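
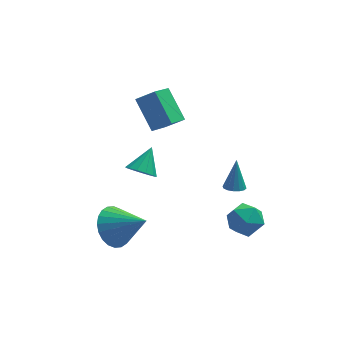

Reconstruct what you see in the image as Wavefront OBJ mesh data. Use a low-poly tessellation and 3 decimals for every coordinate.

v -2.903 -2.873 0.765
v -2.265 -3.161 0.645
v -2.357 -2.027 1.635
v -2.306 -2.863 0.381
v -2.536 -2.569 0.239
v -2.883 -2.371 0.264
v -3.236 -2.332 0.448
v -3.483 -2.466 0.733
v -3.546 -2.728 1.028
v -3.405 -3.037 1.24
v -3.104 -3.293 1.301
v -2.739 -3.417 1.192
v -2.427 -3.367 0.948
v -4.105 -3.321 -2.504
v -3.534 -2.429 -2.554
v -2.795 -4.099 -1.436
v -3.765 -2.358 -2.219
v -4.048 -2.433 -1.927
v -4.339 -2.644 -1.722
v -4.595 -2.957 -1.637
v -4.776 -3.326 -1.683
v -4.855 -3.694 -1.855
v -4.82 -4.005 -2.125
v -4.676 -4.212 -2.453
v -4.445 -4.284 -2.788
v -4.162 -4.208 -3.08
v -3.871 -3.998 -3.285
v -3.615 -3.684 -3.37
v -3.433 -3.316 -3.324
v -3.354 -2.948 -3.152
v -3.39 -2.636 -2.882
v -2.157 0.168 0.767
v -2.758 1.389 1.961
v -1.462 1.142 0.121
v -2.063 2.363 1.315
v -1.317 -0.023 1.385
v -1.918 1.198 2.579
v -0.622 0.951 0.739
v -1.223 2.172 1.933
v 1.121 -2.644 -0.909
v 1.607 -2.52 -1.003
v 1.259 -2.116 0.489
v 1.467 -2.306 -1.07
v 1.235 -2.183 -1.094
v 0.972 -2.183 -1.068
v 0.749 -2.307 -0.999
v 0.626 -2.521 -0.906
v 0.636 -2.769 -0.814
v 0.776 -2.982 -0.747
v 1.008 -3.105 -0.723
v 1.271 -3.105 -0.749
v 1.493 -2.981 -0.818
v 1.616 -2.767 -0.911
v 1.707 -1.741 -3.917
v 2.196 -2.519 -4.142
v 1.124 -2.461 -2.698
v 1.613 -3.239 -2.923
v 2.067 -2.467 -2.618
v 2.427 -2.022 -3.371
v 0.893 -2.958 -3.469
v 1.253 -2.513 -4.222
v 1.693 -3.271 -3.866
v 2.418 -2.968 -3.34
v 0.902 -2.012 -3.5
v 1.627 -1.709 -2.974
f 2 1 4
f 2 4 3
f 4 1 5
f 4 5 3
f 5 1 6
f 5 6 3
f 6 1 7
f 6 7 3
f 7 1 8
f 7 8 3
f 8 1 9
f 8 9 3
f 9 1 10
f 9 10 3
f 10 1 11
f 10 11 3
f 11 1 12
f 11 12 3
f 12 1 13
f 12 13 3
f 13 1 2
f 13 2 3
f 15 14 17
f 15 17 16
f 17 14 18
f 17 18 16
f 18 14 19
f 18 19 16
f 19 14 20
f 19 20 16
f 20 14 21
f 20 21 16
f 21 14 22
f 21 22 16
f 22 14 23
f 22 23 16
f 23 14 24
f 23 24 16
f 24 14 25
f 24 25 16
f 25 14 26
f 25 26 16
f 26 14 27
f 26 27 16
f 27 14 28
f 27 28 16
f 28 14 29
f 28 29 16
f 29 14 30
f 29 30 16
f 30 14 31
f 30 31 16
f 31 14 15
f 31 15 16
f 33 35 32
f 36 33 32
f 32 35 34
f 34 36 32
f 33 39 35
f 37 33 36
f 37 39 33
f 35 39 34
f 38 36 34
f 34 39 38
f 38 37 36
f 39 37 38
f 41 40 43
f 41 43 42
f 43 40 44
f 43 44 42
f 44 40 45
f 44 45 42
f 45 40 46
f 45 46 42
f 46 40 47
f 46 47 42
f 47 40 48
f 47 48 42
f 48 40 49
f 48 49 42
f 49 40 50
f 49 50 42
f 50 40 51
f 50 51 42
f 51 40 52
f 51 52 42
f 52 40 53
f 52 53 42
f 53 40 41
f 53 41 42
f 54 65 59
f 54 59 55
f 54 55 61
f 54 61 64
f 54 64 65
f 55 59 63
f 59 65 58
f 65 64 56
f 64 61 60
f 61 55 62
f 57 63 58
f 57 58 56
f 57 56 60
f 57 60 62
f 57 62 63
f 58 63 59
f 56 58 65
f 60 56 64
f 62 60 61
f 63 62 55



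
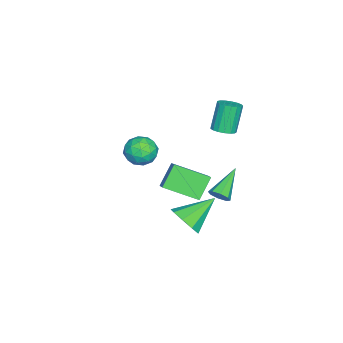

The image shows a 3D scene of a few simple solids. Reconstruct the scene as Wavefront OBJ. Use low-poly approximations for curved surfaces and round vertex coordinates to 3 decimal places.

v 0.221 -0.95 -0.43
v 0.832 -0.618 -0.015
v -0.161 0.796 -1.261
v 0.451 1.127 -0.845
v 1.129 -1.267 -1.515
v 1.741 -0.936 -1.099
v 0.748 0.478 -2.345
v 1.359 0.81 -1.93
v 1.065 -0.002 -3.997
v 1.556 0.823 -4.309
v -0.185 1.162 -2.883
v 1.037 0.679 -4.742
v 0.531 0.217 -4.826
v 0.275 -0.348 -4.522
v 0.388 -0.752 -3.973
v 0.819 -0.805 -3.435
v 1.364 -0.482 -3.16
v 1.77 0.065 -3.277
v 1.846 0.58 -3.731
v -3.83 -3.467 -1.923
v -3.153 -2.813 -2.148
v -3.207 -4.467 -2.952
v -2.53 -3.813 -3.177
v -2.523 -4.237 -2.308
v -2.908 -3.618 -1.671
v -3.452 -3.662 -3.429
v -3.837 -3.043 -2.792
v -2.92 -2.934 -3.079
v -2.346 -3.289 -2.386
v -4.014 -3.991 -2.714
v -3.44 -4.346 -2.021
v -3.546 -3.052 -1.945
v -2.814 -4.228 -3.155
v -2.809 -4.477 -2.644
v -2.412 -4.093 -2.776
v -3.402 -3.525 -1.665
v -3.005 -3.141 -1.797
v -2.634 -3.978 -1.891
v -3.355 -4.139 -3.303
v -2.958 -3.755 -3.435
v -3.948 -3.187 -2.324
v -3.551 -2.803 -2.456
v -3.726 -3.302 -3.209
v -3.011 -2.739 -2.624
v -2.645 -3.327 -3.23
v -3.187 -3.237 -3.377
v -3.413 -2.874 -3.003
v -2.674 -2.948 -2.217
v -2.307 -3.536 -2.822
v -2.303 -3.784 -2.311
v -2.53 -3.421 -1.937
v -2.536 -3.018 -2.764
v -4.053 -3.744 -2.278
v -3.686 -4.332 -2.883
v -3.83 -3.859 -3.163
v -4.057 -3.496 -2.789
v -3.715 -3.953 -1.87
v -3.349 -4.541 -2.476
v -2.947 -4.406 -2.097
v -3.173 -4.043 -1.723
v -3.824 -4.262 -2.336
v 3.802 2.466 0.617
v 4.132 2.616 1.057
v 2.318 2.834 1.603
v 4.041 2.952 0.794
v 3.81 3.003 0.428
v 3.575 2.74 0.172
v 3.473 2.315 0.177
v 3.564 1.979 0.44
v 3.795 1.928 0.806
v 4.03 2.192 1.062
v -1.271 1.233 1.441
v -0.702 1.451 1.668
v -1.36 1.584 3.186
v -1.929 1.367 2.959
v -0.852 1.71 1.581
v -1.509 1.843 3.099
v -1.097 1.859 1.461
v -1.754 1.992 2.98
v -1.382 1.865 1.337
v -2.039 1.999 2.856
v -1.642 1.727 1.237
v -2.299 1.86 2.756
v -1.817 1.475 1.183
v -2.474 1.609 2.702
v -1.867 1.168 1.189
v -2.524 1.302 2.707
v -1.781 0.876 1.252
v -2.438 1.009 2.77
v -1.577 0.666 1.358
v -2.235 0.799 2.877
v -1.304 0.586 1.483
v -1.961 0.719 3.002
v -1.023 0.654 1.599
v -1.681 0.787 3.117
v -0.8 0.855 1.678
v -1.457 0.988 3.197
v -0.684 1.142 1.703
v -1.341 1.275 3.222
f 2 4 1
f 5 2 1
f 1 4 3
f 3 5 1
f 2 8 4
f 6 2 5
f 6 8 2
f 4 8 3
f 7 5 3
f 3 8 7
f 7 6 5
f 8 6 7
f 10 9 12
f 10 12 11
f 12 9 13
f 12 13 11
f 13 9 14
f 13 14 11
f 14 9 15
f 14 15 11
f 15 9 16
f 15 16 11
f 16 9 17
f 16 17 11
f 17 9 18
f 17 18 11
f 18 9 19
f 18 19 11
f 19 9 10
f 19 10 11
f 20 57 36
f 57 31 60
f 36 60 25
f 57 60 36
f 20 36 32
f 36 25 37
f 32 37 21
f 36 37 32
f 20 32 41
f 32 21 42
f 41 42 27
f 32 42 41
f 20 41 53
f 41 27 56
f 53 56 30
f 41 56 53
f 20 53 57
f 53 30 61
f 57 61 31
f 53 61 57
f 21 37 48
f 37 25 51
f 48 51 29
f 37 51 48
f 25 60 38
f 60 31 59
f 38 59 24
f 60 59 38
f 31 61 58
f 61 30 54
f 58 54 22
f 61 54 58
f 30 56 55
f 56 27 43
f 55 43 26
f 56 43 55
f 27 42 47
f 42 21 44
f 47 44 28
f 42 44 47
f 23 49 35
f 49 29 50
f 35 50 24
f 49 50 35
f 23 35 33
f 35 24 34
f 33 34 22
f 35 34 33
f 23 33 40
f 33 22 39
f 40 39 26
f 33 39 40
f 23 40 45
f 40 26 46
f 45 46 28
f 40 46 45
f 23 45 49
f 45 28 52
f 49 52 29
f 45 52 49
f 24 50 38
f 50 29 51
f 38 51 25
f 50 51 38
f 22 34 58
f 34 24 59
f 58 59 31
f 34 59 58
f 26 39 55
f 39 22 54
f 55 54 30
f 39 54 55
f 28 46 47
f 46 26 43
f 47 43 27
f 46 43 47
f 29 52 48
f 52 28 44
f 48 44 21
f 52 44 48
f 63 62 65
f 63 65 64
f 65 62 66
f 65 66 64
f 66 62 67
f 66 67 64
f 67 62 68
f 67 68 64
f 68 62 69
f 68 69 64
f 69 62 70
f 69 70 64
f 70 62 71
f 70 71 64
f 71 62 63
f 71 63 64
f 73 72 76
f 73 76 74
f 74 76 77
f 74 77 75
f 76 72 78
f 76 78 77
f 77 78 79
f 77 79 75
f 78 72 80
f 78 80 79
f 79 80 81
f 79 81 75
f 80 72 82
f 80 82 81
f 81 82 83
f 81 83 75
f 82 72 84
f 82 84 83
f 83 84 85
f 83 85 75
f 84 72 86
f 84 86 85
f 85 86 87
f 85 87 75
f 86 72 88
f 86 88 87
f 87 88 89
f 87 89 75
f 88 72 90
f 88 90 89
f 89 90 91
f 89 91 75
f 90 72 92
f 90 92 91
f 91 92 93
f 91 93 75
f 92 72 94
f 92 94 93
f 93 94 95
f 93 95 75
f 94 72 96
f 94 96 95
f 95 96 97
f 95 97 75
f 96 72 98
f 96 98 97
f 97 98 99
f 97 99 75
f 98 72 73
f 98 73 99
f 99 73 74
f 99 74 75



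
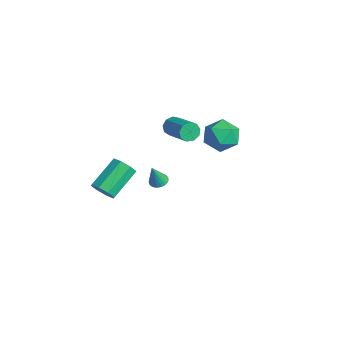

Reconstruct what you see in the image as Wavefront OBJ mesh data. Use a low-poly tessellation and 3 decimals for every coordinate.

v -1.05 0.924 2.018
v -0.828 0.644 1.523
v 0.852 0.836 2.168
v 0.63 1.116 2.662
v -0.85 1.055 1.457
v 0.83 1.247 2.101
v -0.965 1.405 1.652
v 0.715 1.597 2.297
v -1.12 1.53 2.019
v 0.56 1.722 2.664
v -1.242 1.371 2.385
v 0.438 1.563 3.03
v -1.275 1.003 2.579
v 0.406 1.195 3.224
v -1.202 0.598 2.51
v 0.478 0.79 3.155
v -1.058 0.345 2.211
v 0.622 0.538 2.856
v -0.911 0.363 1.821
v 0.77 0.556 2.466
v -0.516 3.501 2.142
v -0.04 4.229 1.479
v -0.02 2.191 1.061
v 0.456 2.919 0.398
v 0.88 2.72 1.386
v 0.573 3.53 2.055
v -0.633 2.89 0.485
v -0.94 3.7 1.154
v -0.112 3.851 0.455
v 0.823 3.746 1.012
v -0.883 2.674 1.528
v 0.052 2.569 2.085
v 3.572 -1.899 2
v 3.858 -2.274 1.834
v 3.728 -2.321 3.22
v 3.992 -2.135 1.865
v 4.061 -1.96 1.917
v 4.056 -1.776 1.981
v 3.978 -1.611 2.048
v 3.838 -1.489 2.108
v 3.657 -1.43 2.152
v 3.463 -1.442 2.172
v 3.286 -1.524 2.166
v 3.153 -1.663 2.135
v 3.083 -1.838 2.084
v 3.088 -2.022 2.019
v 3.166 -2.187 1.952
v 3.307 -2.309 1.892
v 3.488 -2.368 1.849
v 3.681 -2.356 1.828
v -3.205 -2.223 -3.846
v -2.516 -2.175 -3.462
v -3.246 -0.589 -2.35
v -3.935 -0.637 -2.734
v -2.528 -1.831 -3.96
v -3.259 -0.246 -2.848
v -2.937 -1.717 -4.391
v -3.667 -0.132 -3.279
v -3.503 -1.9 -4.503
v -4.233 -0.314 -3.39
v -3.894 -2.271 -4.23
v -4.624 -0.685 -3.118
v -3.881 -2.614 -3.732
v -4.612 -1.029 -2.62
v -3.473 -2.728 -3.301
v -4.203 -1.143 -2.189
v -2.907 -2.546 -3.19
v -3.637 -0.96 -2.077
f 2 1 5
f 2 5 3
f 3 5 6
f 3 6 4
f 5 1 7
f 5 7 6
f 6 7 8
f 6 8 4
f 7 1 9
f 7 9 8
f 8 9 10
f 8 10 4
f 9 1 11
f 9 11 10
f 10 11 12
f 10 12 4
f 11 1 13
f 11 13 12
f 12 13 14
f 12 14 4
f 13 1 15
f 13 15 14
f 14 15 16
f 14 16 4
f 15 1 17
f 15 17 16
f 16 17 18
f 16 18 4
f 17 1 19
f 17 19 18
f 18 19 20
f 18 20 4
f 19 1 2
f 19 2 20
f 20 2 3
f 20 3 4
f 21 32 26
f 21 26 22
f 21 22 28
f 21 28 31
f 21 31 32
f 22 26 30
f 26 32 25
f 32 31 23
f 31 28 27
f 28 22 29
f 24 30 25
f 24 25 23
f 24 23 27
f 24 27 29
f 24 29 30
f 25 30 26
f 23 25 32
f 27 23 31
f 29 27 28
f 30 29 22
f 34 33 36
f 34 36 35
f 36 33 37
f 36 37 35
f 37 33 38
f 37 38 35
f 38 33 39
f 38 39 35
f 39 33 40
f 39 40 35
f 40 33 41
f 40 41 35
f 41 33 42
f 41 42 35
f 42 33 43
f 42 43 35
f 43 33 44
f 43 44 35
f 44 33 45
f 44 45 35
f 45 33 46
f 45 46 35
f 46 33 47
f 46 47 35
f 47 33 48
f 47 48 35
f 48 33 49
f 48 49 35
f 49 33 50
f 49 50 35
f 50 33 34
f 50 34 35
f 52 51 55
f 52 55 53
f 53 55 56
f 53 56 54
f 55 51 57
f 55 57 56
f 56 57 58
f 56 58 54
f 57 51 59
f 57 59 58
f 58 59 60
f 58 60 54
f 59 51 61
f 59 61 60
f 60 61 62
f 60 62 54
f 61 51 63
f 61 63 62
f 62 63 64
f 62 64 54
f 63 51 65
f 63 65 64
f 64 65 66
f 64 66 54
f 65 51 67
f 65 67 66
f 66 67 68
f 66 68 54
f 67 51 52
f 67 52 68
f 68 52 53
f 68 53 54



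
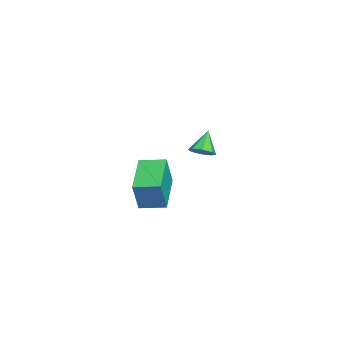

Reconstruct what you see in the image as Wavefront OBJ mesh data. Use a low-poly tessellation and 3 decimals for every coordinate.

v -3.563 -1.673 1.173
v -3.244 -2.068 1.493
v -4.237 -1.427 2.147
v -3.067 -1.644 1.508
v -3.181 -1.238 1.327
v -3.519 -1.087 1.055
v -3.883 -1.279 0.852
v -4.06 -1.702 0.837
v -3.946 -2.109 1.018
v -3.608 -2.26 1.29
v 0.095 -3.877 1.059
v 0.596 -4.093 2.424
v 0.236 -2.773 1.183
v 0.737 -2.989 2.548
v 1.903 -4.031 0.372
v 2.404 -4.247 1.737
v 2.044 -2.927 0.496
v 2.545 -3.143 1.861
f 2 1 4
f 2 4 3
f 4 1 5
f 4 5 3
f 5 1 6
f 5 6 3
f 6 1 7
f 6 7 3
f 7 1 8
f 7 8 3
f 8 1 9
f 8 9 3
f 9 1 10
f 9 10 3
f 10 1 2
f 10 2 3
f 12 14 11
f 15 12 11
f 11 14 13
f 13 15 11
f 12 18 14
f 16 12 15
f 16 18 12
f 14 18 13
f 17 15 13
f 13 18 17
f 17 16 15
f 18 16 17



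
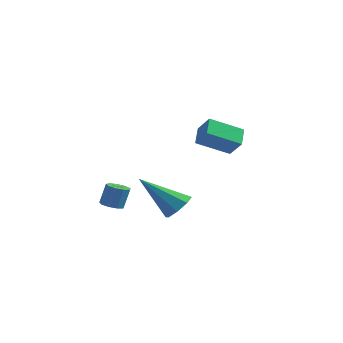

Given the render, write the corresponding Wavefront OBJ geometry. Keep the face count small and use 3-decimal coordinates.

v 0.227 -2.301 -1.938
v 0.726 -2.256 -2.036
v 0.891 -2.013 -1.08
v 0.393 -2.059 -0.982
v 0.566 -1.949 -2.086
v 0.731 -1.707 -1.13
v 0.248 -1.808 -2.066
v 0.413 -1.566 -1.11
v -0.08 -1.897 -1.987
v 0.085 -1.655 -1.031
v -0.264 -2.175 -1.885
v -0.099 -1.933 -0.929
v -0.218 -2.512 -1.807
v -0.053 -2.27 -0.851
v 0.036 -2.751 -1.791
v 0.202 -2.508 -0.835
v 0.38 -2.778 -1.844
v 0.545 -2.536 -0.888
v 0.652 -2.583 -1.94
v 0.818 -2.341 -0.984
v 1.42 2.269 0.291
v 2.097 2.018 1.025
v 1.112 3.035 0.837
v 1.789 2.784 1.571
v 2.531 3.216 -0.411
v 3.208 2.965 0.323
v 2.223 3.982 0.135
v 2.9 3.731 0.869
v 2.442 -0.871 -2.098
v 2.882 -0.61 -1.549
v 0.978 -1.469 -0.642
v 2.52 -0.212 -1.749
v 2.113 -0.199 -2.153
v 1.898 -0.58 -2.525
v 2.002 -1.132 -2.647
v 2.364 -1.53 -2.447
v 2.771 -1.543 -2.043
v 2.986 -1.162 -1.671
f 2 1 5
f 2 5 3
f 3 5 6
f 3 6 4
f 5 1 7
f 5 7 6
f 6 7 8
f 6 8 4
f 7 1 9
f 7 9 8
f 8 9 10
f 8 10 4
f 9 1 11
f 9 11 10
f 10 11 12
f 10 12 4
f 11 1 13
f 11 13 12
f 12 13 14
f 12 14 4
f 13 1 15
f 13 15 14
f 14 15 16
f 14 16 4
f 15 1 17
f 15 17 16
f 16 17 18
f 16 18 4
f 17 1 19
f 17 19 18
f 18 19 20
f 18 20 4
f 19 1 2
f 19 2 20
f 20 2 3
f 20 3 4
f 22 24 21
f 25 22 21
f 21 24 23
f 23 25 21
f 22 28 24
f 26 22 25
f 26 28 22
f 24 28 23
f 27 25 23
f 23 28 27
f 27 26 25
f 28 26 27
f 30 29 32
f 30 32 31
f 32 29 33
f 32 33 31
f 33 29 34
f 33 34 31
f 34 29 35
f 34 35 31
f 35 29 36
f 35 36 31
f 36 29 37
f 36 37 31
f 37 29 38
f 37 38 31
f 38 29 30
f 38 30 31



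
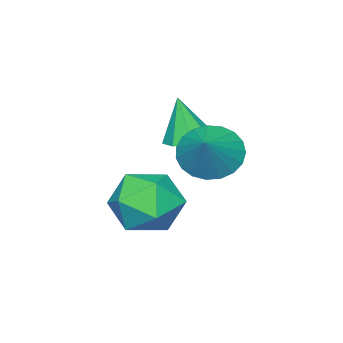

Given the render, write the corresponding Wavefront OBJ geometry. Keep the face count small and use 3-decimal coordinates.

v 3.118 -2.125 -0.789
v 3.992 -2.79 -1.367
v 1.828 -2.53 -2.273
v 2.702 -3.195 -2.851
v 2.209 -3.608 -1.791
v 3.006 -3.358 -0.873
v 2.814 -1.962 -2.767
v 3.611 -1.712 -1.849
v 3.804 -2.689 -2.59
v 3.43 -3.706 -1.986
v 2.39 -1.614 -1.654
v 2.016 -2.631 -1.05
v 0.802 -2 -0.409
v 1.55 -2.477 -0.93
v 1.918 -1.36 0.609
v 1.524 -2.103 -1.136
v 1.372 -1.71 -1.216
v 1.122 -1.368 -1.157
v 0.816 -1.135 -0.968
v 0.508 -1.051 -0.682
v 0.251 -1.131 -0.349
v 0.089 -1.362 -0.027
v 0.05 -1.703 0.23
v 0.141 -2.095 0.376
v 0.347 -2.47 0.387
v 0.631 -2.765 0.26
v 0.945 -2.927 0.017
v 1.234 -2.928 -0.299
v 1.448 -2.769 -0.634
v -0.063 -3.505 -0.622
v 0.477 -2.916 -0.496
v -0.017 -3.895 1.002
v -0.107 -2.719 -0.432
v -0.666 -2.983 -0.479
v -0.872 -3.553 -0.61
v -0.604 -4.095 -0.748
v -0.019 -4.292 -0.811
v 0.539 -4.027 -0.764
v 0.745 -3.457 -0.633
f 1 12 6
f 1 6 2
f 1 2 8
f 1 8 11
f 1 11 12
f 2 6 10
f 6 12 5
f 12 11 3
f 11 8 7
f 8 2 9
f 4 10 5
f 4 5 3
f 4 3 7
f 4 7 9
f 4 9 10
f 5 10 6
f 3 5 12
f 7 3 11
f 9 7 8
f 10 9 2
f 14 13 16
f 14 16 15
f 16 13 17
f 16 17 15
f 17 13 18
f 17 18 15
f 18 13 19
f 18 19 15
f 19 13 20
f 19 20 15
f 20 13 21
f 20 21 15
f 21 13 22
f 21 22 15
f 22 13 23
f 22 23 15
f 23 13 24
f 23 24 15
f 24 13 25
f 24 25 15
f 25 13 26
f 25 26 15
f 26 13 27
f 26 27 15
f 27 13 28
f 27 28 15
f 28 13 29
f 28 29 15
f 29 13 14
f 29 14 15
f 31 30 33
f 31 33 32
f 33 30 34
f 33 34 32
f 34 30 35
f 34 35 32
f 35 30 36
f 35 36 32
f 36 30 37
f 36 37 32
f 37 30 38
f 37 38 32
f 38 30 39
f 38 39 32
f 39 30 31
f 39 31 32



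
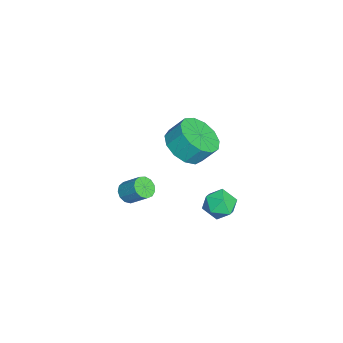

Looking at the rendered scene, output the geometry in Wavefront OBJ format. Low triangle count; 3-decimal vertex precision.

v 1.171 3.245 -1.327
v 1.663 2.698 -0.941
v 0.877 2.322 -2.259
v 1.369 1.775 -1.873
v 0.658 2.017 -1.517
v 0.84 2.587 -0.942
v 1.7 2.433 -2.258
v 1.882 3.003 -1.683
v 1.99 2.197 -1.517
v 1.347 1.939 -1.059
v 1.193 3.081 -2.141
v 0.55 2.823 -1.683
v -0.607 -1.635 -2.931
v -0.177 -1.482 -3.288
v 0.198 -0.712 -2.506
v -0.233 -0.865 -2.149
v -0.429 -1.287 -3.359
v -0.054 -0.517 -2.577
v -0.738 -1.202 -3.295
v -0.363 -0.432 -2.512
v -1.005 -1.255 -3.115
v -0.63 -0.485 -2.332
v -1.147 -1.428 -2.876
v -0.772 -0.658 -2.094
v -1.117 -1.667 -2.655
v -0.742 -0.897 -1.873
v -0.925 -1.896 -2.522
v -0.55 -1.126 -1.74
v -0.633 -2.042 -2.519
v -0.258 -1.272 -1.736
v -0.332 -2.059 -2.646
v 0.043 -1.288 -1.864
v -0.119 -1.941 -2.864
v 0.256 -1.171 -2.082
v -0.061 -1.726 -3.104
v 0.314 -0.956 -2.321
v 1.396 1.01 2.256
v 2.351 0.683 2.507
v 2.359 1.343 3.336
v 1.404 1.67 3.084
v 2.422 1.137 2.144
v 2.43 1.798 2.973
v 2.168 1.551 1.816
v 2.176 2.212 2.645
v 1.668 1.793 1.628
v 1.676 2.454 2.457
v 1.082 1.786 1.639
v 1.091 2.447 2.468
v 0.596 1.533 1.846
v 0.604 2.194 2.675
v 0.364 1.114 2.183
v 0.372 1.774 3.012
v 0.459 0.661 2.543
v 0.467 1.322 3.372
v 0.852 0.319 2.812
v 0.86 0.98 3.64
v 1.417 0.197 2.904
v 1.426 0.857 3.733
v 1.976 0.332 2.79
v 1.984 0.993 3.619
f 1 12 6
f 1 6 2
f 1 2 8
f 1 8 11
f 1 11 12
f 2 6 10
f 6 12 5
f 12 11 3
f 11 8 7
f 8 2 9
f 4 10 5
f 4 5 3
f 4 3 7
f 4 7 9
f 4 9 10
f 5 10 6
f 3 5 12
f 7 3 11
f 9 7 8
f 10 9 2
f 14 13 17
f 14 17 15
f 15 17 18
f 15 18 16
f 17 13 19
f 17 19 18
f 18 19 20
f 18 20 16
f 19 13 21
f 19 21 20
f 20 21 22
f 20 22 16
f 21 13 23
f 21 23 22
f 22 23 24
f 22 24 16
f 23 13 25
f 23 25 24
f 24 25 26
f 24 26 16
f 25 13 27
f 25 27 26
f 26 27 28
f 26 28 16
f 27 13 29
f 27 29 28
f 28 29 30
f 28 30 16
f 29 13 31
f 29 31 30
f 30 31 32
f 30 32 16
f 31 13 33
f 31 33 32
f 32 33 34
f 32 34 16
f 33 13 35
f 33 35 34
f 34 35 36
f 34 36 16
f 35 13 14
f 35 14 36
f 36 14 15
f 36 15 16
f 38 37 41
f 38 41 39
f 39 41 42
f 39 42 40
f 41 37 43
f 41 43 42
f 42 43 44
f 42 44 40
f 43 37 45
f 43 45 44
f 44 45 46
f 44 46 40
f 45 37 47
f 45 47 46
f 46 47 48
f 46 48 40
f 47 37 49
f 47 49 48
f 48 49 50
f 48 50 40
f 49 37 51
f 49 51 50
f 50 51 52
f 50 52 40
f 51 37 53
f 51 53 52
f 52 53 54
f 52 54 40
f 53 37 55
f 53 55 54
f 54 55 56
f 54 56 40
f 55 37 57
f 55 57 56
f 56 57 58
f 56 58 40
f 57 37 59
f 57 59 58
f 58 59 60
f 58 60 40
f 59 37 38
f 59 38 60
f 60 38 39
f 60 39 40



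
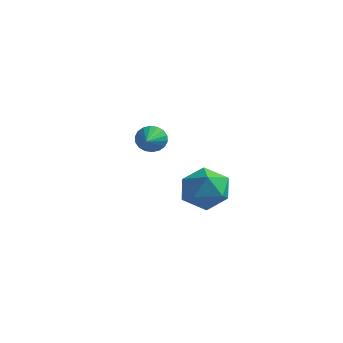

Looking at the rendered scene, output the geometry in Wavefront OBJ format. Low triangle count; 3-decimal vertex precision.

v -1.724 3.465 -3.626
v -1.273 3.456 -4.251
v -1.176 2.255 -3.214
v -1.081 3.621 -4.02
v -1.016 3.756 -3.712
v -1.091 3.833 -3.386
v -1.292 3.837 -3.109
v -1.578 3.767 -2.933
v -1.893 3.637 -2.895
v -2.175 3.474 -3.002
v -2.367 3.308 -3.233
v -2.431 3.173 -3.541
v -2.356 3.097 -3.867
v -2.155 3.093 -4.144
v -1.869 3.162 -4.319
v -1.554 3.292 -4.357
v 2.722 -0.357 -3.723
v 3.442 -0.25 -2.744
v 4.198 -1.21 -4.716
v 4.918 -1.103 -3.737
v 3.978 -1.879 -3.72
v 3.065 -1.352 -3.106
v 4.575 -0.108 -4.354
v 3.662 0.419 -3.74
v 4.587 -0.096 -3.134
v 4.218 -1.19 -2.743
v 3.422 -0.27 -4.717
v 3.053 -1.364 -4.326
f 2 1 4
f 2 4 3
f 4 1 5
f 4 5 3
f 5 1 6
f 5 6 3
f 6 1 7
f 6 7 3
f 7 1 8
f 7 8 3
f 8 1 9
f 8 9 3
f 9 1 10
f 9 10 3
f 10 1 11
f 10 11 3
f 11 1 12
f 11 12 3
f 12 1 13
f 12 13 3
f 13 1 14
f 13 14 3
f 14 1 15
f 14 15 3
f 15 1 16
f 15 16 3
f 16 1 2
f 16 2 3
f 17 28 22
f 17 22 18
f 17 18 24
f 17 24 27
f 17 27 28
f 18 22 26
f 22 28 21
f 28 27 19
f 27 24 23
f 24 18 25
f 20 26 21
f 20 21 19
f 20 19 23
f 20 23 25
f 20 25 26
f 21 26 22
f 19 21 28
f 23 19 27
f 25 23 24
f 26 25 18



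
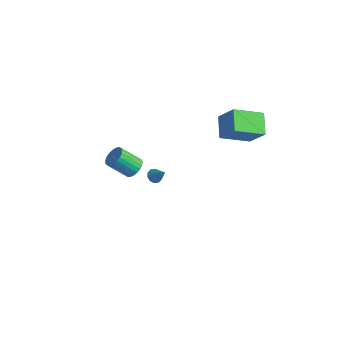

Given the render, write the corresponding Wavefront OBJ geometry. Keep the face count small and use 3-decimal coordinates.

v 0.34 3.188 4.118
v 1.492 3.268 5.537
v 1.309 4.892 3.235
v 2.462 4.971 4.654
v 1.358 2.209 3.346
v 2.511 2.288 4.765
v 2.328 3.912 2.463
v 3.48 3.992 3.882
v -4.165 2.169 -4.379
v -3.818 2.447 -4.719
v -3.295 2.231 -3.441
v -4.014 2.679 -4.553
v -4.267 2.716 -4.32
v -4.482 2.544 -4.11
v -4.575 2.228 -4.002
v -4.511 1.89 -4.038
v -4.316 1.658 -4.205
v -4.062 1.621 -4.437
v -3.848 1.794 -4.648
v -3.755 2.109 -4.755
v -1.061 -2.7 2.179
v -0.55 -3.236 2.17
v -1.408 -4.075 3.331
v -1.919 -3.54 3.341
v -0.441 -3.047 2.387
v -1.299 -3.886 3.548
v -0.439 -2.798 2.568
v -1.297 -3.638 3.729
v -0.545 -2.533 2.682
v -1.403 -3.372 3.843
v -0.739 -2.296 2.709
v -1.597 -3.136 3.87
v -0.99 -2.129 2.645
v -1.848 -2.969 3.806
v -1.252 -2.061 2.5
v -2.111 -2.901 3.661
v -1.482 -2.104 2.299
v -2.34 -2.943 3.46
v -1.639 -2.249 2.078
v -2.497 -3.089 3.239
v -1.696 -2.473 1.875
v -2.554 -3.312 3.036
v -1.643 -2.736 1.724
v -2.501 -3.575 2.885
v -1.489 -2.993 1.652
v -2.347 -3.832 2.813
v -1.262 -3.199 1.671
v -2.12 -4.038 2.832
v -0.999 -3.319 1.778
v -1.858 -4.158 2.939
v -0.748 -3.332 1.954
v -1.606 -4.171 3.115
f 2 4 1
f 5 2 1
f 1 4 3
f 3 5 1
f 2 8 4
f 6 2 5
f 6 8 2
f 4 8 3
f 7 5 3
f 3 8 7
f 7 6 5
f 8 6 7
f 10 9 12
f 10 12 11
f 12 9 13
f 12 13 11
f 13 9 14
f 13 14 11
f 14 9 15
f 14 15 11
f 15 9 16
f 15 16 11
f 16 9 17
f 16 17 11
f 17 9 18
f 17 18 11
f 18 9 19
f 18 19 11
f 19 9 20
f 19 20 11
f 20 9 10
f 20 10 11
f 22 21 25
f 22 25 23
f 23 25 26
f 23 26 24
f 25 21 27
f 25 27 26
f 26 27 28
f 26 28 24
f 27 21 29
f 27 29 28
f 28 29 30
f 28 30 24
f 29 21 31
f 29 31 30
f 30 31 32
f 30 32 24
f 31 21 33
f 31 33 32
f 32 33 34
f 32 34 24
f 33 21 35
f 33 35 34
f 34 35 36
f 34 36 24
f 35 21 37
f 35 37 36
f 36 37 38
f 36 38 24
f 37 21 39
f 37 39 38
f 38 39 40
f 38 40 24
f 39 21 41
f 39 41 40
f 40 41 42
f 40 42 24
f 41 21 43
f 41 43 42
f 42 43 44
f 42 44 24
f 43 21 45
f 43 45 44
f 44 45 46
f 44 46 24
f 45 21 47
f 45 47 46
f 46 47 48
f 46 48 24
f 47 21 49
f 47 49 48
f 48 49 50
f 48 50 24
f 49 21 51
f 49 51 50
f 50 51 52
f 50 52 24
f 51 21 22
f 51 22 52
f 52 22 23
f 52 23 24



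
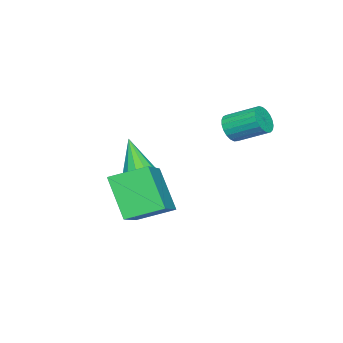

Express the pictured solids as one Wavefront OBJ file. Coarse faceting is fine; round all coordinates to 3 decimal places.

v 0.701 2.156 -0.19
v 1.191 2.047 0.139
v 1.049 3.215 0.738
v 0.559 3.324 0.41
v 1.287 2.162 -0.061
v 1.145 3.329 0.539
v 1.282 2.275 -0.283
v 1.139 3.442 0.316
v 1.176 2.368 -0.489
v 1.034 3.535 0.11
v 0.988 2.424 -0.643
v 0.846 3.592 -0.044
v 0.751 2.434 -0.719
v 0.609 3.602 -0.12
v 0.505 2.396 -0.703
v 0.362 3.564 -0.104
v 0.293 2.317 -0.599
v 0.15 3.484 0
v 0.151 2.209 -0.424
v 0.009 3.377 0.176
v 0.105 2.093 -0.208
v -0.038 3.26 0.391
v 0.162 1.987 0.011
v 0.019 3.155 0.61
v 0.312 1.911 0.195
v 0.169 3.079 0.794
v 0.529 1.877 0.313
v 0.387 3.045 0.912
v 0.776 1.892 0.344
v 0.634 3.059 0.943
v 1.01 1.952 0.282
v 0.868 3.119 0.882
v 1.833 -1.563 -2.976
v 3.577 -1.05 -2.05
v 1.195 -0.334 -2.455
v 2.939 0.179 -1.529
v 2.381 -0.619 -4.531
v 4.125 -0.106 -3.605
v 1.743 0.61 -4.01
v 3.487 1.123 -3.084
v 0.718 -1.382 -3.183
v 1.222 -1.819 -3.241
v 0.282 -2.078 -1.717
v 1.361 -1.52 -3.057
v 1.296 -1.177 -2.914
v 1.048 -0.899 -2.855
v 0.694 -0.774 -2.901
v 0.348 -0.842 -3.036
v 0.12 -1.082 -3.218
v 0.081 -1.416 -3.388
v 0.244 -1.74 -3.494
v 0.558 -1.95 -3.5
v 0.922 -1.979 -3.406
f 2 1 5
f 2 5 3
f 3 5 6
f 3 6 4
f 5 1 7
f 5 7 6
f 6 7 8
f 6 8 4
f 7 1 9
f 7 9 8
f 8 9 10
f 8 10 4
f 9 1 11
f 9 11 10
f 10 11 12
f 10 12 4
f 11 1 13
f 11 13 12
f 12 13 14
f 12 14 4
f 13 1 15
f 13 15 14
f 14 15 16
f 14 16 4
f 15 1 17
f 15 17 16
f 16 17 18
f 16 18 4
f 17 1 19
f 17 19 18
f 18 19 20
f 18 20 4
f 19 1 21
f 19 21 20
f 20 21 22
f 20 22 4
f 21 1 23
f 21 23 22
f 22 23 24
f 22 24 4
f 23 1 25
f 23 25 24
f 24 25 26
f 24 26 4
f 25 1 27
f 25 27 26
f 26 27 28
f 26 28 4
f 27 1 29
f 27 29 28
f 28 29 30
f 28 30 4
f 29 1 31
f 29 31 30
f 30 31 32
f 30 32 4
f 31 1 2
f 31 2 32
f 32 2 3
f 32 3 4
f 34 36 33
f 37 34 33
f 33 36 35
f 35 37 33
f 34 40 36
f 38 34 37
f 38 40 34
f 36 40 35
f 39 37 35
f 35 40 39
f 39 38 37
f 40 38 39
f 42 41 44
f 42 44 43
f 44 41 45
f 44 45 43
f 45 41 46
f 45 46 43
f 46 41 47
f 46 47 43
f 47 41 48
f 47 48 43
f 48 41 49
f 48 49 43
f 49 41 50
f 49 50 43
f 50 41 51
f 50 51 43
f 51 41 52
f 51 52 43
f 52 41 53
f 52 53 43
f 53 41 42
f 53 42 43



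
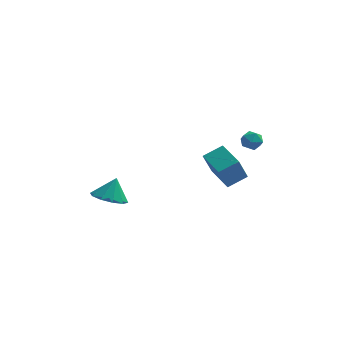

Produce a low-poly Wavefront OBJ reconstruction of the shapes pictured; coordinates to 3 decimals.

v 1.54 -3.212 -0.139
v 1.12 -3.761 1.326
v 2.521 -2.623 0.363
v 2.101 -3.171 1.829
v 2.519 -4.629 -0.389
v 2.099 -5.177 1.077
v 3.5 -4.039 0.114
v 3.08 -4.588 1.579
v -3.858 -3.632 -2.415
v -3.036 -3.119 -2.844
v -3.522 -3.128 -1.165
v -3.556 -2.721 -2.864
v -4.191 -2.671 -2.714
v -4.7 -2.989 -2.449
v -4.887 -3.552 -2.171
v -4.681 -4.146 -1.987
v -4.161 -4.544 -1.966
v -3.525 -4.593 -2.117
v -3.017 -4.276 -2.382
v -2.83 -3.713 -2.659
v 2.773 0.021 0.42
v 3.346 0.394 0.251
v 3.434 -0.854 0.729
v 4.007 -0.481 0.56
v 3.617 -0.296 1.117
v 3.208 0.245 0.926
v 3.572 -0.705 0.054
v 3.163 -0.164 -0.137
v 3.84 -0.054 0.026
v 3.867 0.199 0.682
v 2.913 -0.659 0.298
v 2.94 -0.406 0.954
f 2 4 1
f 5 2 1
f 1 4 3
f 3 5 1
f 2 8 4
f 6 2 5
f 6 8 2
f 4 8 3
f 7 5 3
f 3 8 7
f 7 6 5
f 8 6 7
f 10 9 12
f 10 12 11
f 12 9 13
f 12 13 11
f 13 9 14
f 13 14 11
f 14 9 15
f 14 15 11
f 15 9 16
f 15 16 11
f 16 9 17
f 16 17 11
f 17 9 18
f 17 18 11
f 18 9 19
f 18 19 11
f 19 9 20
f 19 20 11
f 20 9 10
f 20 10 11
f 21 32 26
f 21 26 22
f 21 22 28
f 21 28 31
f 21 31 32
f 22 26 30
f 26 32 25
f 32 31 23
f 31 28 27
f 28 22 29
f 24 30 25
f 24 25 23
f 24 23 27
f 24 27 29
f 24 29 30
f 25 30 26
f 23 25 32
f 27 23 31
f 29 27 28
f 30 29 22



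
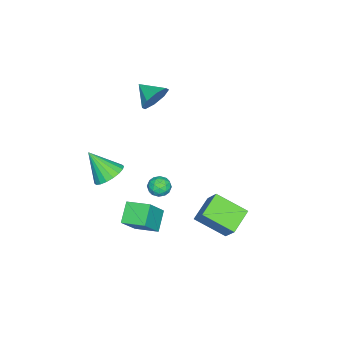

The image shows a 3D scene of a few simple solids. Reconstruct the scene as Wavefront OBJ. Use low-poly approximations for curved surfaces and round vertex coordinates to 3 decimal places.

v 0.49 -0.161 -2.707
v 1.17 -0.139 -3.014
v 0.87 -1.001 -1.926
v 1.55 -0.979 -2.233
v 1.299 -0.396 -1.841
v 1.064 0.123 -2.323
v 0.976 -1.263 -2.617
v 0.741 -0.744 -3.099
v 1.471 -0.82 -2.958
v 1.67 -0.284 -2.479
v 0.37 -0.856 -2.461
v 0.569 -0.32 -1.982
v 0.797 -0.076 -2.929
v 1.243 -1.064 -2.011
v 1.096 -0.721 -1.78
v 1.495 -0.708 -1.961
v 0.734 0.078 -2.523
v 1.134 0.091 -2.703
v 1.209 -0.06 -2.014
v 0.906 -1.231 -2.237
v 1.306 -1.218 -2.417
v 0.545 -0.432 -2.979
v 0.944 -0.419 -3.16
v 0.831 -1.08 -2.926
v 1.373 -0.463 -3.077
v 1.597 -0.957 -2.618
v 1.259 -1.124 -2.844
v 1.121 -0.819 -3.127
v 1.49 -0.148 -2.795
v 1.713 -0.642 -2.336
v 1.566 -0.299 -2.105
v 1.427 0.006 -2.389
v 1.667 -0.549 -2.762
v 0.327 -0.498 -2.604
v 0.55 -0.992 -2.145
v 0.613 -1.146 -2.551
v 0.474 -0.841 -2.835
v 0.443 -0.183 -2.322
v 0.667 -0.677 -1.863
v 0.919 -0.321 -1.813
v 0.781 -0.016 -2.096
v 0.373 -0.591 -2.178
v 3.354 -1.079 -4.555
v 2.215 -1.244 -3.672
v 3.352 0.386 -4.284
v 2.213 0.221 -3.401
v 4.587 -1.361 -3.019
v 3.448 -1.526 -2.136
v 4.585 0.104 -2.748
v 3.446 -0.061 -1.865
v -2.316 -2.233 2.313
v -1.977 -2.745 1.461
v -2.764 -3.487 2.887
v -1.412 -2.686 2.029
v -1.376 -2.363 2.764
v -1.891 -1.963 3.234
v -2.654 -1.722 3.165
v -3.219 -1.78 2.597
v -3.255 -2.104 1.862
v -2.741 -2.503 1.391
v 0.944 4.311 -3.427
v 1.135 2.456 -2.378
v 1.583 5.077 -2.189
v 1.774 3.222 -1.14
v 2.466 4.098 -4.08
v 2.657 2.243 -3.031
v 3.105 4.864 -2.842
v 3.296 3.009 -1.793
v 2.227 -3.143 -1.302
v 3.126 -3.539 -1.61
v 2.193 -4.437 0.262
v 3.255 -3.202 -1.328
v 3.18 -2.852 -1.041
v 2.916 -2.561 -0.805
v 2.516 -2.384 -0.668
v 2.058 -2.358 -0.656
v 1.634 -2.488 -0.773
v 1.328 -2.747 -0.994
v 1.199 -3.085 -1.276
v 1.274 -3.434 -1.563
v 1.538 -3.725 -1.799
v 1.938 -3.902 -1.936
v 2.395 -3.928 -1.948
v 2.82 -3.799 -1.831
f 1 38 17
f 38 12 41
f 17 41 6
f 38 41 17
f 1 17 13
f 17 6 18
f 13 18 2
f 17 18 13
f 1 13 22
f 13 2 23
f 22 23 8
f 13 23 22
f 1 22 34
f 22 8 37
f 34 37 11
f 22 37 34
f 1 34 38
f 34 11 42
f 38 42 12
f 34 42 38
f 2 18 29
f 18 6 32
f 29 32 10
f 18 32 29
f 6 41 19
f 41 12 40
f 19 40 5
f 41 40 19
f 12 42 39
f 42 11 35
f 39 35 3
f 42 35 39
f 11 37 36
f 37 8 24
f 36 24 7
f 37 24 36
f 8 23 28
f 23 2 25
f 28 25 9
f 23 25 28
f 4 30 16
f 30 10 31
f 16 31 5
f 30 31 16
f 4 16 14
f 16 5 15
f 14 15 3
f 16 15 14
f 4 14 21
f 14 3 20
f 21 20 7
f 14 20 21
f 4 21 26
f 21 7 27
f 26 27 9
f 21 27 26
f 4 26 30
f 26 9 33
f 30 33 10
f 26 33 30
f 5 31 19
f 31 10 32
f 19 32 6
f 31 32 19
f 3 15 39
f 15 5 40
f 39 40 12
f 15 40 39
f 7 20 36
f 20 3 35
f 36 35 11
f 20 35 36
f 9 27 28
f 27 7 24
f 28 24 8
f 27 24 28
f 10 33 29
f 33 9 25
f 29 25 2
f 33 25 29
f 44 46 43
f 47 44 43
f 43 46 45
f 45 47 43
f 44 50 46
f 48 44 47
f 48 50 44
f 46 50 45
f 49 47 45
f 45 50 49
f 49 48 47
f 50 48 49
f 52 51 54
f 52 54 53
f 54 51 55
f 54 55 53
f 55 51 56
f 55 56 53
f 56 51 57
f 56 57 53
f 57 51 58
f 57 58 53
f 58 51 59
f 58 59 53
f 59 51 60
f 59 60 53
f 60 51 52
f 60 52 53
f 62 64 61
f 65 62 61
f 61 64 63
f 63 65 61
f 62 68 64
f 66 62 65
f 66 68 62
f 64 68 63
f 67 65 63
f 63 68 67
f 67 66 65
f 68 66 67
f 70 69 72
f 70 72 71
f 72 69 73
f 72 73 71
f 73 69 74
f 73 74 71
f 74 69 75
f 74 75 71
f 75 69 76
f 75 76 71
f 76 69 77
f 76 77 71
f 77 69 78
f 77 78 71
f 78 69 79
f 78 79 71
f 79 69 80
f 79 80 71
f 80 69 81
f 80 81 71
f 81 69 82
f 81 82 71
f 82 69 83
f 82 83 71
f 83 69 84
f 83 84 71
f 84 69 70
f 84 70 71



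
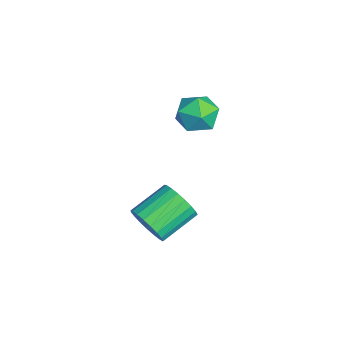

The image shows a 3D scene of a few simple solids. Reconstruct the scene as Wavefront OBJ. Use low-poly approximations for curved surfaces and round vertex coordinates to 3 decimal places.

v 2.906 -3.358 -1.315
v 3.355 -3.513 -0.492
v 2.503 -2.118 0.237
v 2.054 -1.962 -0.585
v 3.603 -3.266 -0.675
v 2.751 -1.871 0.054
v 3.73 -3.035 -0.969
v 2.878 -1.64 -0.24
v 3.715 -2.859 -1.323
v 2.863 -1.464 -0.593
v 3.56 -2.77 -1.675
v 2.708 -1.375 -0.946
v 3.292 -2.782 -1.965
v 2.44 -1.387 -1.235
v 2.957 -2.894 -2.142
v 2.105 -1.499 -1.413
v 2.613 -3.086 -2.177
v 1.761 -1.691 -1.447
v 2.321 -3.325 -2.062
v 1.468 -1.93 -1.333
v 2.129 -3.569 -1.818
v 1.277 -2.174 -1.089
v 2.071 -3.777 -1.487
v 1.219 -2.382 -0.758
v 2.158 -3.913 -1.126
v 1.306 -2.518 -0.397
v 2.375 -3.952 -0.798
v 1.523 -2.557 -0.069
v 2.683 -3.889 -0.559
v 1.831 -2.494 0.17
v 3.03 -3.734 -0.451
v 2.177 -2.338 0.278
v -2.364 -0.132 0.746
v -1.352 -0.377 0.758
v -2.708 -1.503 1.662
v -1.696 -1.748 1.674
v -2.037 -0.917 2.2
v -1.824 -0.069 1.634
v -2.236 -1.811 0.786
v -2.023 -0.963 0.22
v -1.273 -1.415 0.783
v -1.15 -0.862 1.657
v -2.91 -1.018 0.763
v -2.787 -0.465 1.637
f 2 1 5
f 2 5 3
f 3 5 6
f 3 6 4
f 5 1 7
f 5 7 6
f 6 7 8
f 6 8 4
f 7 1 9
f 7 9 8
f 8 9 10
f 8 10 4
f 9 1 11
f 9 11 10
f 10 11 12
f 10 12 4
f 11 1 13
f 11 13 12
f 12 13 14
f 12 14 4
f 13 1 15
f 13 15 14
f 14 15 16
f 14 16 4
f 15 1 17
f 15 17 16
f 16 17 18
f 16 18 4
f 17 1 19
f 17 19 18
f 18 19 20
f 18 20 4
f 19 1 21
f 19 21 20
f 20 21 22
f 20 22 4
f 21 1 23
f 21 23 22
f 22 23 24
f 22 24 4
f 23 1 25
f 23 25 24
f 24 25 26
f 24 26 4
f 25 1 27
f 25 27 26
f 26 27 28
f 26 28 4
f 27 1 29
f 27 29 28
f 28 29 30
f 28 30 4
f 29 1 31
f 29 31 30
f 30 31 32
f 30 32 4
f 31 1 2
f 31 2 32
f 32 2 3
f 32 3 4
f 33 44 38
f 33 38 34
f 33 34 40
f 33 40 43
f 33 43 44
f 34 38 42
f 38 44 37
f 44 43 35
f 43 40 39
f 40 34 41
f 36 42 37
f 36 37 35
f 36 35 39
f 36 39 41
f 36 41 42
f 37 42 38
f 35 37 44
f 39 35 43
f 41 39 40
f 42 41 34



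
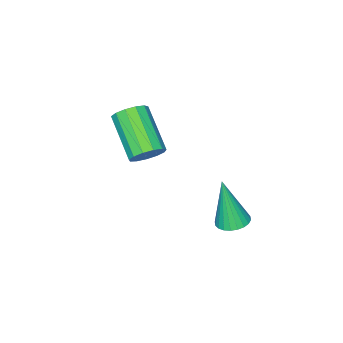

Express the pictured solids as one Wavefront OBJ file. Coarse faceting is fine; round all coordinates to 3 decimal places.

v -2.984 1.969 1.136
v -2.445 2.344 1.191
v -2.876 1.511 3.204
v -2.63 2.516 1.239
v -2.87 2.605 1.271
v -3.127 2.596 1.283
v -3.363 2.492 1.272
v -3.54 2.309 1.241
v -3.634 2.073 1.194
v -3.628 1.822 1.138
v -3.524 1.593 1.082
v -3.339 1.421 1.034
v -3.099 1.333 1.002
v -2.842 1.341 0.99
v -2.606 1.445 1.001
v -2.428 1.629 1.032
v -2.335 1.864 1.079
v -2.341 2.116 1.135
v -2.137 -1.422 3.398
v -1.488 -1.484 3.703
v -2.174 -3.04 4.847
v -2.823 -2.978 4.542
v -1.697 -1.223 3.933
v -2.384 -2.779 5.076
v -2.047 -1.025 3.992
v -2.733 -2.582 5.136
v -2.425 -0.953 3.863
v -3.111 -2.51 5.007
v -2.711 -1.03 3.586
v -3.397 -2.587 4.73
v -2.815 -1.232 3.25
v -3.502 -2.788 4.394
v -2.704 -1.493 2.96
v -3.39 -3.05 4.104
v -2.413 -1.732 2.81
v -3.099 -3.289 3.954
v -2.034 -1.873 2.846
v -2.72 -3.429 3.99
v -1.688 -1.87 3.058
v -2.374 -3.426 4.202
v -1.484 -1.725 3.377
v -2.17 -3.281 4.521
f 2 1 4
f 2 4 3
f 4 1 5
f 4 5 3
f 5 1 6
f 5 6 3
f 6 1 7
f 6 7 3
f 7 1 8
f 7 8 3
f 8 1 9
f 8 9 3
f 9 1 10
f 9 10 3
f 10 1 11
f 10 11 3
f 11 1 12
f 11 12 3
f 12 1 13
f 12 13 3
f 13 1 14
f 13 14 3
f 14 1 15
f 14 15 3
f 15 1 16
f 15 16 3
f 16 1 17
f 16 17 3
f 17 1 18
f 17 18 3
f 18 1 2
f 18 2 3
f 20 19 23
f 20 23 21
f 21 23 24
f 21 24 22
f 23 19 25
f 23 25 24
f 24 25 26
f 24 26 22
f 25 19 27
f 25 27 26
f 26 27 28
f 26 28 22
f 27 19 29
f 27 29 28
f 28 29 30
f 28 30 22
f 29 19 31
f 29 31 30
f 30 31 32
f 30 32 22
f 31 19 33
f 31 33 32
f 32 33 34
f 32 34 22
f 33 19 35
f 33 35 34
f 34 35 36
f 34 36 22
f 35 19 37
f 35 37 36
f 36 37 38
f 36 38 22
f 37 19 39
f 37 39 38
f 38 39 40
f 38 40 22
f 39 19 41
f 39 41 40
f 40 41 42
f 40 42 22
f 41 19 20
f 41 20 42
f 42 20 21
f 42 21 22



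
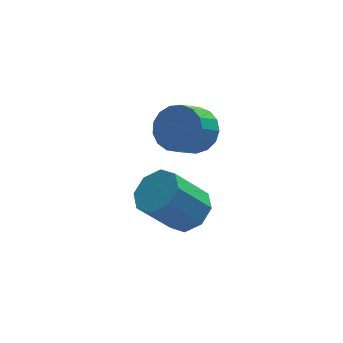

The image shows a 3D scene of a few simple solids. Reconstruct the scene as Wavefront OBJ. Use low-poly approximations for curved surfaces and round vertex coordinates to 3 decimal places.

v -0.299 -2.331 1.277
v 0.273 -3.075 1.217
v -0.449 -3.692 1.983
v -1.021 -2.949 2.043
v 0.438 -2.839 1.562
v -0.283 -3.456 2.329
v 0.435 -2.487 1.843
v -0.286 -3.104 2.609
v 0.263 -2.1 1.993
v -0.458 -2.717 2.76
v -0.037 -1.765 1.98
v -0.758 -2.382 2.746
v -0.398 -1.56 1.805
v -1.119 -2.177 2.572
v -0.736 -1.532 1.51
v -1.457 -2.149 2.276
v -0.974 -1.687 1.161
v -1.695 -2.304 1.927
v -1.057 -1.99 0.838
v -1.779 -2.607 1.605
v -0.967 -2.371 0.617
v -1.689 -2.988 1.383
v -0.724 -2.743 0.546
v -1.446 -3.36 1.312
v -0.384 -3.02 0.643
v -1.105 -3.637 1.409
v -0.024 -3.14 0.885
v -0.745 -3.757 1.651
v -0.649 -3.203 -2.291
v 0.027 -3.676 -1.819
v -1.155 -3.869 -0.318
v -1.831 -3.397 -0.789
v 0.056 -2.959 -1.704
v -1.125 -3.152 -0.202
v -0.327 -2.385 -1.932
v -1.509 -2.578 -0.431
v -0.9 -2.29 -2.37
v -2.081 -2.484 -0.869
v -1.325 -2.731 -2.762
v -2.507 -2.924 -1.261
v -1.355 -3.448 -2.878
v -2.536 -3.641 -1.376
v -0.971 -4.022 -2.649
v -2.153 -4.215 -1.148
v -0.399 -4.116 -2.211
v -1.58 -4.31 -0.71
f 2 1 5
f 2 5 3
f 3 5 6
f 3 6 4
f 5 1 7
f 5 7 6
f 6 7 8
f 6 8 4
f 7 1 9
f 7 9 8
f 8 9 10
f 8 10 4
f 9 1 11
f 9 11 10
f 10 11 12
f 10 12 4
f 11 1 13
f 11 13 12
f 12 13 14
f 12 14 4
f 13 1 15
f 13 15 14
f 14 15 16
f 14 16 4
f 15 1 17
f 15 17 16
f 16 17 18
f 16 18 4
f 17 1 19
f 17 19 18
f 18 19 20
f 18 20 4
f 19 1 21
f 19 21 20
f 20 21 22
f 20 22 4
f 21 1 23
f 21 23 22
f 22 23 24
f 22 24 4
f 23 1 25
f 23 25 24
f 24 25 26
f 24 26 4
f 25 1 27
f 25 27 26
f 26 27 28
f 26 28 4
f 27 1 2
f 27 2 28
f 28 2 3
f 28 3 4
f 30 29 33
f 30 33 31
f 31 33 34
f 31 34 32
f 33 29 35
f 33 35 34
f 34 35 36
f 34 36 32
f 35 29 37
f 35 37 36
f 36 37 38
f 36 38 32
f 37 29 39
f 37 39 38
f 38 39 40
f 38 40 32
f 39 29 41
f 39 41 40
f 40 41 42
f 40 42 32
f 41 29 43
f 41 43 42
f 42 43 44
f 42 44 32
f 43 29 45
f 43 45 44
f 44 45 46
f 44 46 32
f 45 29 30
f 45 30 46
f 46 30 31
f 46 31 32



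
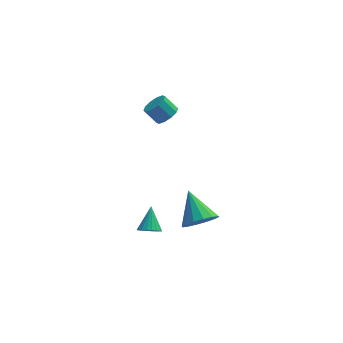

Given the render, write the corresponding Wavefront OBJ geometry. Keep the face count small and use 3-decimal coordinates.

v 3.085 -3.841 -3.758
v 3.506 -3.165 -4.443
v 2.555 -2.279 -2.542
v 2.988 -3.219 -4.599
v 2.497 -3.44 -4.53
v 2.163 -3.769 -4.254
v 2.076 -4.116 -3.845
v 2.26 -4.39 -3.413
v 2.665 -4.517 -3.074
v 3.182 -4.463 -2.918
v 3.674 -4.242 -2.987
v 4.008 -3.914 -3.263
v 4.095 -3.566 -3.671
v 3.911 -3.292 -4.103
v 0.399 -3.714 -4.477
v 0.765 -4.121 -4.09
v 0.561 -2.606 -3.463
v 0.96 -4.003 -4.25
v 1.058 -3.834 -4.45
v 1.042 -3.645 -4.654
v 0.914 -3.468 -4.827
v 0.698 -3.334 -4.94
v 0.43 -3.265 -4.973
v 0.157 -3.274 -4.92
v -0.075 -3.359 -4.79
v -0.224 -3.505 -4.606
v -0.266 -3.688 -4.399
v -0.193 -3.875 -4.206
v -0.017 -4.034 -4.06
v 0.231 -4.138 -3.986
v 0.507 -4.169 -3.996
v 1.547 -0.784 2.552
v 2.125 -0.629 2.97
v 1.471 -0.341 3.766
v 0.893 -0.496 3.348
v 2.013 -0.256 2.743
v 1.359 0.033 3.539
v 1.723 -0.084 2.443
v 1.069 0.204 3.239
v 1.366 -0.18 2.184
v 0.712 0.108 2.981
v 1.078 -0.507 2.066
v 0.424 -0.218 2.863
v 0.969 -0.939 2.134
v 0.315 -0.651 2.93
v 1.081 -1.313 2.361
v 0.427 -1.024 3.157
v 1.371 -1.484 2.661
v 0.717 -1.196 3.457
v 1.728 -1.388 2.919
v 1.074 -1.1 3.716
v 2.016 -1.062 3.037
v 1.362 -0.773 3.834
f 2 1 4
f 2 4 3
f 4 1 5
f 4 5 3
f 5 1 6
f 5 6 3
f 6 1 7
f 6 7 3
f 7 1 8
f 7 8 3
f 8 1 9
f 8 9 3
f 9 1 10
f 9 10 3
f 10 1 11
f 10 11 3
f 11 1 12
f 11 12 3
f 12 1 13
f 12 13 3
f 13 1 14
f 13 14 3
f 14 1 2
f 14 2 3
f 16 15 18
f 16 18 17
f 18 15 19
f 18 19 17
f 19 15 20
f 19 20 17
f 20 15 21
f 20 21 17
f 21 15 22
f 21 22 17
f 22 15 23
f 22 23 17
f 23 15 24
f 23 24 17
f 24 15 25
f 24 25 17
f 25 15 26
f 25 26 17
f 26 15 27
f 26 27 17
f 27 15 28
f 27 28 17
f 28 15 29
f 28 29 17
f 29 15 30
f 29 30 17
f 30 15 31
f 30 31 17
f 31 15 16
f 31 16 17
f 33 32 36
f 33 36 34
f 34 36 37
f 34 37 35
f 36 32 38
f 36 38 37
f 37 38 39
f 37 39 35
f 38 32 40
f 38 40 39
f 39 40 41
f 39 41 35
f 40 32 42
f 40 42 41
f 41 42 43
f 41 43 35
f 42 32 44
f 42 44 43
f 43 44 45
f 43 45 35
f 44 32 46
f 44 46 45
f 45 46 47
f 45 47 35
f 46 32 48
f 46 48 47
f 47 48 49
f 47 49 35
f 48 32 50
f 48 50 49
f 49 50 51
f 49 51 35
f 50 32 52
f 50 52 51
f 51 52 53
f 51 53 35
f 52 32 33
f 52 33 53
f 53 33 34
f 53 34 35



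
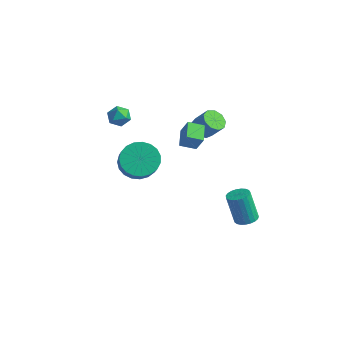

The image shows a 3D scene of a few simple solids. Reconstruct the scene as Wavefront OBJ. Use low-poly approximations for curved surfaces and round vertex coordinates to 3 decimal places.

v -3.833 -0.077 4.302
v -3.534 0.254 3.73
v -3.286 -1.074 4.01
v -2.987 -0.743 3.438
v -2.781 -0.562 4.11
v -3.119 0.054 4.29
v -3.701 -0.874 3.45
v -4.039 -0.258 3.63
v -3.453 -0.238 3.203
v -2.884 -0.046 3.611
v -3.936 -0.774 4.129
v -3.367 -0.582 4.537
v -0.199 -2.754 3.205
v 0.698 -2.176 2.981
v 1.456 -2.909 4.131
v 0.559 -3.486 4.355
v 0.49 -1.913 3.286
v 1.248 -2.645 4.436
v 0.163 -1.795 3.577
v 0.921 -2.527 4.727
v -0.227 -1.843 3.803
v 0.532 -2.575 4.953
v -0.612 -2.048 3.926
v 0.147 -2.781 5.076
v -0.925 -2.376 3.925
v -0.167 -3.108 5.075
v -1.113 -2.768 3.799
v -0.355 -3.501 4.949
v -1.143 -3.159 3.57
v -0.385 -3.891 4.72
v -1.01 -3.479 3.278
v -0.251 -4.211 4.428
v -0.737 -3.674 2.974
v 0.022 -4.406 4.124
v -0.37 -3.709 2.709
v 0.388 -4.442 3.859
v 0.026 -3.58 2.531
v 0.784 -4.312 3.68
v 0.383 -3.308 2.468
v 1.141 -4.04 3.618
v 0.639 -2.94 2.534
v 1.398 -3.672 3.683
v 0.75 -2.54 2.715
v 1.509 -3.272 3.865
v 3.632 1.854 -2.806
v 4.189 1.491 -2.622
v 3.585 1.483 -0.81
v 3.028 1.846 -0.994
v 4.281 1.761 -2.59
v 3.677 1.753 -0.778
v 4.26 2.048 -2.596
v 3.656 2.039 -0.784
v 4.131 2.3 -2.638
v 3.527 2.292 -0.826
v 3.915 2.476 -2.709
v 3.311 2.467 -0.897
v 3.651 2.544 -2.797
v 3.047 2.536 -0.985
v 3.383 2.493 -2.886
v 2.779 2.484 -1.074
v 3.158 2.331 -2.962
v 2.554 2.323 -1.15
v 3.015 2.087 -3.01
v 2.412 2.079 -1.198
v 2.979 1.803 -3.024
v 2.375 1.794 -1.212
v 3.056 1.527 -2.999
v 2.452 1.519 -1.187
v 3.232 1.308 -2.942
v 2.628 1.3 -1.13
v 3.478 1.184 -2.861
v 2.874 1.176 -1.048
v 3.75 1.175 -2.77
v 3.146 1.167 -0.958
v 4.001 1.284 -2.686
v 3.398 1.276 -0.873
v -0.742 1.491 1.474
v -0.2 1.439 2.532
v -1.366 2.411 1.839
v -0.824 2.358 2.897
v -0.036 2.102 1.143
v 0.506 2.049 2.201
v -0.66 3.021 1.508
v -0.118 2.969 2.566
v -0.872 3.745 1.459
v -0.293 3.876 1.001
v 0.45 4.027 1.982
v -0.128 3.895 2.441
v -0.531 4.316 1.113
v 0.212 4.467 2.094
v -0.928 4.489 1.388
v -0.185 4.64 2.369
v -1.299 4.314 1.696
v -0.556 4.464 2.677
v -1.47 3.872 1.893
v -0.727 4.023 2.874
v -1.361 3.371 1.888
v -0.618 3.521 2.869
v -1.023 3.044 1.682
v -0.28 3.195 2.663
v -0.614 3.046 1.372
v 0.129 3.197 2.353
v -0.326 3.374 1.103
v 0.418 3.525 2.084
f 1 12 6
f 1 6 2
f 1 2 8
f 1 8 11
f 1 11 12
f 2 6 10
f 6 12 5
f 12 11 3
f 11 8 7
f 8 2 9
f 4 10 5
f 4 5 3
f 4 3 7
f 4 7 9
f 4 9 10
f 5 10 6
f 3 5 12
f 7 3 11
f 9 7 8
f 10 9 2
f 14 13 17
f 14 17 15
f 15 17 18
f 15 18 16
f 17 13 19
f 17 19 18
f 18 19 20
f 18 20 16
f 19 13 21
f 19 21 20
f 20 21 22
f 20 22 16
f 21 13 23
f 21 23 22
f 22 23 24
f 22 24 16
f 23 13 25
f 23 25 24
f 24 25 26
f 24 26 16
f 25 13 27
f 25 27 26
f 26 27 28
f 26 28 16
f 27 13 29
f 27 29 28
f 28 29 30
f 28 30 16
f 29 13 31
f 29 31 30
f 30 31 32
f 30 32 16
f 31 13 33
f 31 33 32
f 32 33 34
f 32 34 16
f 33 13 35
f 33 35 34
f 34 35 36
f 34 36 16
f 35 13 37
f 35 37 36
f 36 37 38
f 36 38 16
f 37 13 39
f 37 39 38
f 38 39 40
f 38 40 16
f 39 13 41
f 39 41 40
f 40 41 42
f 40 42 16
f 41 13 43
f 41 43 42
f 42 43 44
f 42 44 16
f 43 13 14
f 43 14 44
f 44 14 15
f 44 15 16
f 46 45 49
f 46 49 47
f 47 49 50
f 47 50 48
f 49 45 51
f 49 51 50
f 50 51 52
f 50 52 48
f 51 45 53
f 51 53 52
f 52 53 54
f 52 54 48
f 53 45 55
f 53 55 54
f 54 55 56
f 54 56 48
f 55 45 57
f 55 57 56
f 56 57 58
f 56 58 48
f 57 45 59
f 57 59 58
f 58 59 60
f 58 60 48
f 59 45 61
f 59 61 60
f 60 61 62
f 60 62 48
f 61 45 63
f 61 63 62
f 62 63 64
f 62 64 48
f 63 45 65
f 63 65 64
f 64 65 66
f 64 66 48
f 65 45 67
f 65 67 66
f 66 67 68
f 66 68 48
f 67 45 69
f 67 69 68
f 68 69 70
f 68 70 48
f 69 45 71
f 69 71 70
f 70 71 72
f 70 72 48
f 71 45 73
f 71 73 72
f 72 73 74
f 72 74 48
f 73 45 75
f 73 75 74
f 74 75 76
f 74 76 48
f 75 45 46
f 75 46 76
f 76 46 47
f 76 47 48
f 78 80 77
f 81 78 77
f 77 80 79
f 79 81 77
f 78 84 80
f 82 78 81
f 82 84 78
f 80 84 79
f 83 81 79
f 79 84 83
f 83 82 81
f 84 82 83
f 86 85 89
f 86 89 87
f 87 89 90
f 87 90 88
f 89 85 91
f 89 91 90
f 90 91 92
f 90 92 88
f 91 85 93
f 91 93 92
f 92 93 94
f 92 94 88
f 93 85 95
f 93 95 94
f 94 95 96
f 94 96 88
f 95 85 97
f 95 97 96
f 96 97 98
f 96 98 88
f 97 85 99
f 97 99 98
f 98 99 100
f 98 100 88
f 99 85 101
f 99 101 100
f 100 101 102
f 100 102 88
f 101 85 103
f 101 103 102
f 102 103 104
f 102 104 88
f 103 85 86
f 103 86 104
f 104 86 87
f 104 87 88



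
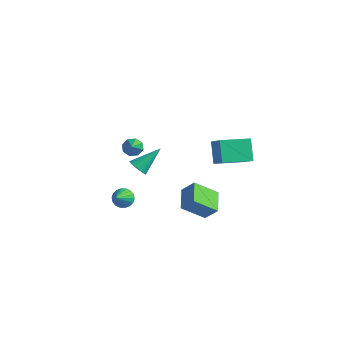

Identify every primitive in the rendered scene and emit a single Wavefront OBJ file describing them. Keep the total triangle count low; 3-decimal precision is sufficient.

v -0.029 -0.759 -0.047
v 0.356 -1.141 0.254
v 0.409 0.559 1.067
v 0.511 -1.04 0.074
v 0.572 -0.89 -0.127
v 0.529 -0.718 -0.314
v 0.39 -0.553 -0.455
v 0.178 -0.423 -0.525
v -0.069 -0.352 -0.513
v -0.31 -0.351 -0.419
v -0.502 -0.42 -0.262
v -0.612 -0.548 -0.067
v -0.621 -0.713 0.131
v -0.528 -0.885 0.299
v -0.349 -1.036 0.407
v -0.114 -1.139 0.436
v 0.135 -1.176 0.382
v 1.488 1.081 -2.071
v 2.171 1.368 -1.271
v 2.237 2.198 -3.111
v 2.92 2.485 -2.311
v 2.44 0.035 -2.509
v 3.123 0.322 -1.709
v 3.189 1.152 -3.549
v 3.872 1.439 -2.749
v 1.393 -2.502 3.248
v 1.805 -2.532 2.84
v 2.427 -3.598 4.372
v 1.865 -2.191 3.117
v 1.649 -2.032 3.471
v 1.283 -2.148 3.694
v 0.982 -2.472 3.655
v 0.922 -2.813 3.378
v 1.138 -2.972 3.024
v 1.504 -2.856 2.801
v 1.344 -3.213 -0.461
v 1.727 -2.801 -0.177
v 1.796 -4.187 0.341
v 1.493 -2.784 -0.024
v 1.229 -2.852 0.042
v 0.988 -2.991 0.008
v 0.817 -3.175 -0.118
v 0.751 -3.366 -0.313
v 0.803 -3.526 -0.537
v 0.962 -3.625 -0.746
v 1.196 -3.642 -0.898
v 1.46 -3.574 -0.964
v 1.701 -3.435 -0.931
v 1.871 -3.252 -0.804
v 1.937 -3.061 -0.61
v 1.886 -2.9 -0.386
v 1.642 3.25 0.866
v 2.685 2.803 1.72
v 2.497 4.806 0.636
v 3.54 4.359 1.489
v 2.36 2.681 -0.309
v 3.403 2.234 0.544
v 3.215 4.237 -0.54
v 4.258 3.79 0.314
f 2 1 4
f 2 4 3
f 4 1 5
f 4 5 3
f 5 1 6
f 5 6 3
f 6 1 7
f 6 7 3
f 7 1 8
f 7 8 3
f 8 1 9
f 8 9 3
f 9 1 10
f 9 10 3
f 10 1 11
f 10 11 3
f 11 1 12
f 11 12 3
f 12 1 13
f 12 13 3
f 13 1 14
f 13 14 3
f 14 1 15
f 14 15 3
f 15 1 16
f 15 16 3
f 16 1 17
f 16 17 3
f 17 1 2
f 17 2 3
f 19 21 18
f 22 19 18
f 18 21 20
f 20 22 18
f 19 25 21
f 23 19 22
f 23 25 19
f 21 25 20
f 24 22 20
f 20 25 24
f 24 23 22
f 25 23 24
f 27 26 29
f 27 29 28
f 29 26 30
f 29 30 28
f 30 26 31
f 30 31 28
f 31 26 32
f 31 32 28
f 32 26 33
f 32 33 28
f 33 26 34
f 33 34 28
f 34 26 35
f 34 35 28
f 35 26 27
f 35 27 28
f 37 36 39
f 37 39 38
f 39 36 40
f 39 40 38
f 40 36 41
f 40 41 38
f 41 36 42
f 41 42 38
f 42 36 43
f 42 43 38
f 43 36 44
f 43 44 38
f 44 36 45
f 44 45 38
f 45 36 46
f 45 46 38
f 46 36 47
f 46 47 38
f 47 36 48
f 47 48 38
f 48 36 49
f 48 49 38
f 49 36 50
f 49 50 38
f 50 36 51
f 50 51 38
f 51 36 37
f 51 37 38
f 53 55 52
f 56 53 52
f 52 55 54
f 54 56 52
f 53 59 55
f 57 53 56
f 57 59 53
f 55 59 54
f 58 56 54
f 54 59 58
f 58 57 56
f 59 57 58



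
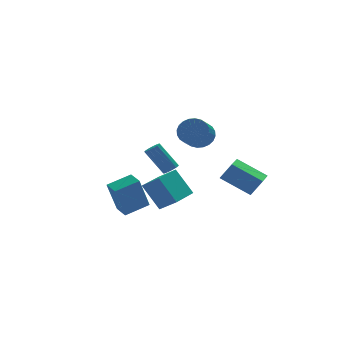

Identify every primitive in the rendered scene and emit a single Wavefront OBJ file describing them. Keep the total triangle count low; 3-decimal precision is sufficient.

v 3.323 3.405 2.304
v 3.885 3.548 3.031
v 3.14 2.758 3.763
v 2.577 2.615 3.036
v 3.644 3.816 3.074
v 2.898 3.026 3.806
v 3.354 4.021 3
v 2.609 3.231 3.732
v 3.059 4.132 2.82
v 2.314 3.343 3.552
v 2.805 4.133 2.561
v 2.059 3.343 3.294
v 2.629 4.023 2.264
v 1.883 3.233 2.996
v 2.559 3.819 1.972
v 1.813 3.029 2.704
v 2.605 3.551 1.731
v 1.859 2.762 2.463
v 2.76 3.262 1.577
v 2.015 2.472 2.309
v 3.002 2.994 1.534
v 2.256 2.204 2.266
v 3.291 2.789 1.608
v 2.546 1.999 2.34
v 3.586 2.677 1.788
v 2.841 1.888 2.52
v 3.841 2.677 2.046
v 3.095 1.887 2.779
v 4.017 2.787 2.344
v 3.271 1.997 3.076
v 4.087 2.991 2.636
v 3.341 2.201 3.368
v 4.041 3.258 2.877
v 3.295 2.469 3.609
v 1.695 3.588 -0.174
v 2.117 3.885 -0.105
v 1.307 4.688 1.402
v 0.885 4.392 1.334
v 1.938 4.035 -0.281
v 1.128 4.838 1.226
v 1.682 4.044 -0.423
v 0.872 4.847 1.084
v 1.43 3.909 -0.486
v 0.62 4.712 1.021
v 1.262 3.671 -0.45
v 0.452 4.474 1.057
v 1.232 3.407 -0.326
v 0.422 4.211 1.181
v 1.348 3.201 -0.153
v 0.538 4.004 1.354
v 1.575 3.118 0.013
v 0.765 3.921 1.52
v 1.84 3.184 0.12
v 1.03 3.987 1.627
v 2.058 3.379 0.134
v 1.248 4.182 1.641
v 2.162 3.64 0.05
v 1.352 4.443 1.557
v 4.064 -3.186 1.386
v 2.787 -2.055 2.391
v 3.468 -2.974 0.39
v 2.191 -1.844 1.396
v 4.929 -1.976 1.124
v 3.652 -0.846 2.13
v 4.333 -1.765 0.129
v 3.056 -0.634 1.134
v -1.894 -3.389 0.55
v -1.264 -4.138 1.279
v -2.503 -2.506 1.984
v -1.873 -3.255 2.712
v -0.487 -2.285 0.468
v 0.143 -3.034 1.196
v -1.096 -1.402 1.901
v -0.466 -2.151 2.63
v -2.963 -1.279 -0.657
v -3.603 -1.478 1.322
v -3.049 -0.315 -0.588
v -3.689 -0.514 1.391
v -1.551 -1.186 -0.191
v -2.191 -1.385 1.788
v -1.637 -0.222 -0.122
v -2.277 -0.421 1.857
f 2 1 5
f 2 5 3
f 3 5 6
f 3 6 4
f 5 1 7
f 5 7 6
f 6 7 8
f 6 8 4
f 7 1 9
f 7 9 8
f 8 9 10
f 8 10 4
f 9 1 11
f 9 11 10
f 10 11 12
f 10 12 4
f 11 1 13
f 11 13 12
f 12 13 14
f 12 14 4
f 13 1 15
f 13 15 14
f 14 15 16
f 14 16 4
f 15 1 17
f 15 17 16
f 16 17 18
f 16 18 4
f 17 1 19
f 17 19 18
f 18 19 20
f 18 20 4
f 19 1 21
f 19 21 20
f 20 21 22
f 20 22 4
f 21 1 23
f 21 23 22
f 22 23 24
f 22 24 4
f 23 1 25
f 23 25 24
f 24 25 26
f 24 26 4
f 25 1 27
f 25 27 26
f 26 27 28
f 26 28 4
f 27 1 29
f 27 29 28
f 28 29 30
f 28 30 4
f 29 1 31
f 29 31 30
f 30 31 32
f 30 32 4
f 31 1 33
f 31 33 32
f 32 33 34
f 32 34 4
f 33 1 2
f 33 2 34
f 34 2 3
f 34 3 4
f 36 35 39
f 36 39 37
f 37 39 40
f 37 40 38
f 39 35 41
f 39 41 40
f 40 41 42
f 40 42 38
f 41 35 43
f 41 43 42
f 42 43 44
f 42 44 38
f 43 35 45
f 43 45 44
f 44 45 46
f 44 46 38
f 45 35 47
f 45 47 46
f 46 47 48
f 46 48 38
f 47 35 49
f 47 49 48
f 48 49 50
f 48 50 38
f 49 35 51
f 49 51 50
f 50 51 52
f 50 52 38
f 51 35 53
f 51 53 52
f 52 53 54
f 52 54 38
f 53 35 55
f 53 55 54
f 54 55 56
f 54 56 38
f 55 35 57
f 55 57 56
f 56 57 58
f 56 58 38
f 57 35 36
f 57 36 58
f 58 36 37
f 58 37 38
f 60 62 59
f 63 60 59
f 59 62 61
f 61 63 59
f 60 66 62
f 64 60 63
f 64 66 60
f 62 66 61
f 65 63 61
f 61 66 65
f 65 64 63
f 66 64 65
f 68 70 67
f 71 68 67
f 67 70 69
f 69 71 67
f 68 74 70
f 72 68 71
f 72 74 68
f 70 74 69
f 73 71 69
f 69 74 73
f 73 72 71
f 74 72 73
f 76 78 75
f 79 76 75
f 75 78 77
f 77 79 75
f 76 82 78
f 80 76 79
f 80 82 76
f 78 82 77
f 81 79 77
f 77 82 81
f 81 80 79
f 82 80 81



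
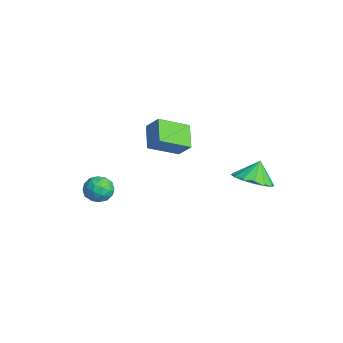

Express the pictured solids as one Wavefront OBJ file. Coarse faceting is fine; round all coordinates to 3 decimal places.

v -1.465 1.324 0.794
v -1.343 -0.087 1.494
v -0.937 1.711 1.482
v -0.815 0.3 2.182
v -0.405 1.08 0.118
v -0.283 -0.331 0.818
v 0.123 1.467 0.806
v 0.245 0.056 1.506
v 1.368 3.766 -0.861
v 1.942 3.143 -0.409
v 1.092 4.194 0.081
v 2.23 3.538 -0.503
v 2.286 3.993 -0.694
v 2.097 4.388 -0.929
v 1.712 4.616 -1.146
v 1.235 4.616 -1.286
v 0.794 4.389 -1.312
v 0.507 3.995 -1.218
v 0.45 3.539 -1.027
v 0.64 3.144 -0.792
v 1.025 2.916 -0.575
v 1.501 2.916 -0.435
v -3.095 -1.093 -3.329
v -2.677 -1.51 -3.786
v -3.463 -2.09 -2.754
v -3.045 -2.507 -3.211
v -2.718 -2.06 -2.711
v -2.491 -1.444 -3.066
v -3.649 -2.156 -3.474
v -3.422 -1.54 -3.829
v -3.02 -2.168 -3.875
v -2.444 -2.108 -3.403
v -3.696 -1.492 -3.137
v -3.12 -1.432 -2.665
v -2.854 -1.214 -3.608
v -3.286 -2.386 -2.932
v -3.094 -2.123 -2.638
v -2.849 -2.368 -2.906
v -2.744 -1.175 -3.185
v -2.499 -1.42 -3.453
v -2.523 -1.743 -2.821
v -3.641 -2.18 -3.087
v -3.396 -2.425 -3.355
v -3.291 -1.232 -3.634
v -3.046 -1.477 -3.902
v -3.617 -1.857 -3.719
v -2.809 -1.846 -3.929
v -3.026 -2.432 -3.591
v -3.381 -2.225 -3.746
v -3.247 -1.863 -3.955
v -2.471 -1.811 -3.651
v -2.688 -2.397 -3.314
v -2.496 -2.134 -3.02
v -2.362 -1.772 -3.228
v -2.673 -2.197 -3.704
v -3.452 -1.203 -3.226
v -3.669 -1.789 -2.889
v -3.778 -1.828 -3.312
v -3.644 -1.466 -3.52
v -3.114 -1.168 -2.949
v -3.331 -1.754 -2.611
v -2.893 -1.737 -2.585
v -2.759 -1.375 -2.794
v -3.467 -1.403 -2.836
f 2 4 1
f 5 2 1
f 1 4 3
f 3 5 1
f 2 8 4
f 6 2 5
f 6 8 2
f 4 8 3
f 7 5 3
f 3 8 7
f 7 6 5
f 8 6 7
f 10 9 12
f 10 12 11
f 12 9 13
f 12 13 11
f 13 9 14
f 13 14 11
f 14 9 15
f 14 15 11
f 15 9 16
f 15 16 11
f 16 9 17
f 16 17 11
f 17 9 18
f 17 18 11
f 18 9 19
f 18 19 11
f 19 9 20
f 19 20 11
f 20 9 21
f 20 21 11
f 21 9 22
f 21 22 11
f 22 9 10
f 22 10 11
f 23 60 39
f 60 34 63
f 39 63 28
f 60 63 39
f 23 39 35
f 39 28 40
f 35 40 24
f 39 40 35
f 23 35 44
f 35 24 45
f 44 45 30
f 35 45 44
f 23 44 56
f 44 30 59
f 56 59 33
f 44 59 56
f 23 56 60
f 56 33 64
f 60 64 34
f 56 64 60
f 24 40 51
f 40 28 54
f 51 54 32
f 40 54 51
f 28 63 41
f 63 34 62
f 41 62 27
f 63 62 41
f 34 64 61
f 64 33 57
f 61 57 25
f 64 57 61
f 33 59 58
f 59 30 46
f 58 46 29
f 59 46 58
f 30 45 50
f 45 24 47
f 50 47 31
f 45 47 50
f 26 52 38
f 52 32 53
f 38 53 27
f 52 53 38
f 26 38 36
f 38 27 37
f 36 37 25
f 38 37 36
f 26 36 43
f 36 25 42
f 43 42 29
f 36 42 43
f 26 43 48
f 43 29 49
f 48 49 31
f 43 49 48
f 26 48 52
f 48 31 55
f 52 55 32
f 48 55 52
f 27 53 41
f 53 32 54
f 41 54 28
f 53 54 41
f 25 37 61
f 37 27 62
f 61 62 34
f 37 62 61
f 29 42 58
f 42 25 57
f 58 57 33
f 42 57 58
f 31 49 50
f 49 29 46
f 50 46 30
f 49 46 50
f 32 55 51
f 55 31 47
f 51 47 24
f 55 47 51



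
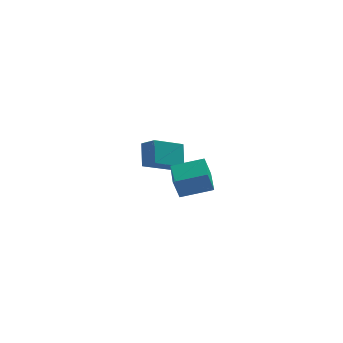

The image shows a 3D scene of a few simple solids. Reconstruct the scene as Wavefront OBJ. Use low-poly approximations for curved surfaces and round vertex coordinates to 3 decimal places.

v 1.384 -3.866 -2.255
v 1.013 -4.078 -0.985
v 1.313 -2.029 -1.969
v 0.942 -2.241 -0.698
v 3.218 -3.879 -1.722
v 2.847 -4.091 -0.451
v 3.147 -2.042 -1.435
v 2.776 -2.254 -0.165
v -0.506 3.097 -3.416
v 0.222 2.412 -2.828
v -0.52 4.196 -2.119
v 0.208 3.51 -1.531
v 1.192 4.15 -4.289
v 1.92 3.464 -3.701
v 1.178 5.248 -2.992
v 1.906 4.563 -2.404
f 2 4 1
f 5 2 1
f 1 4 3
f 3 5 1
f 2 8 4
f 6 2 5
f 6 8 2
f 4 8 3
f 7 5 3
f 3 8 7
f 7 6 5
f 8 6 7
f 10 12 9
f 13 10 9
f 9 12 11
f 11 13 9
f 10 16 12
f 14 10 13
f 14 16 10
f 12 16 11
f 15 13 11
f 11 16 15
f 15 14 13
f 16 14 15



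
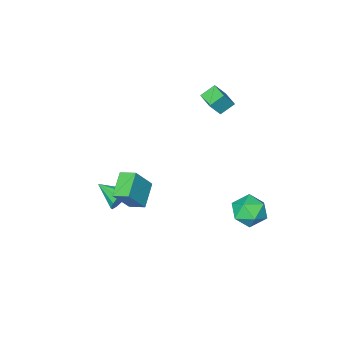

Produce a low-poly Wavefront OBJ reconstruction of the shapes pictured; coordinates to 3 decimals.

v -2.99 3.146 -2.92
v -2.187 3.226 -2.489
v -2.913 1.674 -2.791
v -2.11 1.754 -2.36
v -2.878 2.034 -1.95
v -2.926 2.944 -2.03
v -2.174 1.956 -3.25
v -2.222 2.866 -3.33
v -1.683 2.491 -2.693
v -2.118 2.538 -1.89
v -2.982 2.362 -3.39
v -3.417 2.409 -2.587
v 1.111 -0.926 -1.082
v 0.767 -0.231 -0.817
v 2.027 -0.233 -1.713
v 1.683 0.463 -1.447
v 1.957 -0.963 0.107
v 1.613 -0.267 0.373
v 2.873 -0.269 -0.523
v 2.529 0.426 -0.258
v 0.935 -2.36 -3.301
v 1.268 -2.064 -2.774
v 1.305 -3.56 -2.859
v 0.868 -2.142 -2.65
v 0.493 -2.303 -2.774
v 0.287 -2.486 -3.099
v 0.329 -2.621 -3.501
v 0.602 -2.657 -3.827
v 1.002 -2.579 -3.951
v 1.377 -2.418 -3.827
v 1.583 -2.235 -3.502
v 1.542 -2.1 -3.1
v -3.221 -1.097 2.095
v -3.879 -0.91 2.583
v -3.023 -0.221 2.027
v -3.681 -0.035 2.515
v -2.639 -1.165 2.905
v -3.297 -0.979 3.393
v -2.441 -0.29 2.837
v -3.099 -0.103 3.325
f 1 12 6
f 1 6 2
f 1 2 8
f 1 8 11
f 1 11 12
f 2 6 10
f 6 12 5
f 12 11 3
f 11 8 7
f 8 2 9
f 4 10 5
f 4 5 3
f 4 3 7
f 4 7 9
f 4 9 10
f 5 10 6
f 3 5 12
f 7 3 11
f 9 7 8
f 10 9 2
f 14 16 13
f 17 14 13
f 13 16 15
f 15 17 13
f 14 20 16
f 18 14 17
f 18 20 14
f 16 20 15
f 19 17 15
f 15 20 19
f 19 18 17
f 20 18 19
f 22 21 24
f 22 24 23
f 24 21 25
f 24 25 23
f 25 21 26
f 25 26 23
f 26 21 27
f 26 27 23
f 27 21 28
f 27 28 23
f 28 21 29
f 28 29 23
f 29 21 30
f 29 30 23
f 30 21 31
f 30 31 23
f 31 21 32
f 31 32 23
f 32 21 22
f 32 22 23
f 34 36 33
f 37 34 33
f 33 36 35
f 35 37 33
f 34 40 36
f 38 34 37
f 38 40 34
f 36 40 35
f 39 37 35
f 35 40 39
f 39 38 37
f 40 38 39



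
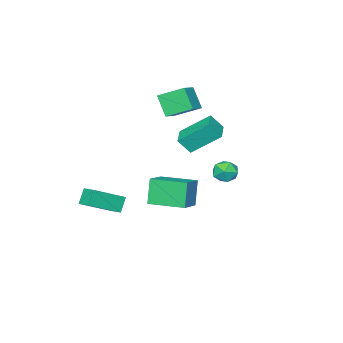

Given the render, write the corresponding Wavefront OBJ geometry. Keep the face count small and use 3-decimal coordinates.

v -0.902 2.697 0.335
v -0.351 3.245 0.287
v -0.049 1.815 0.053
v 0.502 2.363 0.005
v 0.19 2.184 0.695
v -0.338 2.729 0.869
v -0.062 2.331 -0.529
v -0.59 2.876 -0.355
v 0.167 3.019 -0.247
v 0.323 2.928 0.51
v -0.723 2.132 -0.17
v -0.567 2.041 0.587
v -4.354 -3.016 1.381
v -4.556 -3.851 2.611
v -3.19 -2.572 1.874
v -3.392 -3.408 3.104
v -3.568 -4.272 0.656
v -3.77 -5.108 1.886
v -2.404 -3.829 1.149
v -2.606 -4.664 2.379
v 3.45 -4.04 -2.147
v 3.592 -3.166 -1.864
v 1.73 -3.437 -3.149
v 1.873 -2.562 -2.867
v 4.007 -3.858 -2.993
v 4.15 -2.983 -2.711
v 2.288 -3.254 -3.996
v 2.43 -2.38 -3.713
v -1.407 -3.42 -4.84
v -1.927 -3.743 -3.265
v -2.211 -1.442 -4.7
v -2.731 -1.765 -3.125
v -0.069 -2.915 -4.295
v -0.589 -3.238 -2.72
v -0.873 -0.937 -4.155
v -1.393 -1.26 -2.58
v -0.553 -0.085 1.169
v -0.107 -0.574 1.997
v -1.494 1.186 2.426
v -1.048 0.697 3.254
v 0.428 0.703 1.106
v 0.874 0.214 1.934
v -0.513 1.974 2.363
v -0.067 1.485 3.191
f 1 12 6
f 1 6 2
f 1 2 8
f 1 8 11
f 1 11 12
f 2 6 10
f 6 12 5
f 12 11 3
f 11 8 7
f 8 2 9
f 4 10 5
f 4 5 3
f 4 3 7
f 4 7 9
f 4 9 10
f 5 10 6
f 3 5 12
f 7 3 11
f 9 7 8
f 10 9 2
f 14 16 13
f 17 14 13
f 13 16 15
f 15 17 13
f 14 20 16
f 18 14 17
f 18 20 14
f 16 20 15
f 19 17 15
f 15 20 19
f 19 18 17
f 20 18 19
f 22 24 21
f 25 22 21
f 21 24 23
f 23 25 21
f 22 28 24
f 26 22 25
f 26 28 22
f 24 28 23
f 27 25 23
f 23 28 27
f 27 26 25
f 28 26 27
f 30 32 29
f 33 30 29
f 29 32 31
f 31 33 29
f 30 36 32
f 34 30 33
f 34 36 30
f 32 36 31
f 35 33 31
f 31 36 35
f 35 34 33
f 36 34 35
f 38 40 37
f 41 38 37
f 37 40 39
f 39 41 37
f 38 44 40
f 42 38 41
f 42 44 38
f 40 44 39
f 43 41 39
f 39 44 43
f 43 42 41
f 44 42 43

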